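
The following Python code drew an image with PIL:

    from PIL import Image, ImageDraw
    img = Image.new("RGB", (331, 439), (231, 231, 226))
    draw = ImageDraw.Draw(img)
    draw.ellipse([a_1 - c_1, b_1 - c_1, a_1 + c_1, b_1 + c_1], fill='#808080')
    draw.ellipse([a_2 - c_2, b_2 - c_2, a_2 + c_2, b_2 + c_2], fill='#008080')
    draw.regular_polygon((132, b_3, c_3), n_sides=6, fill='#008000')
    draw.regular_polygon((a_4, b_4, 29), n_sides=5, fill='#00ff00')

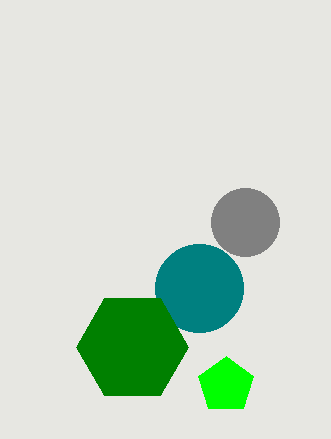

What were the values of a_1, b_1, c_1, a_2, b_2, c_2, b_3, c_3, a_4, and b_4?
a_1 = 245
b_1 = 222
c_1 = 34
a_2 = 199
b_2 = 288
c_2 = 44
b_3 = 347
c_3 = 56
a_4 = 226
b_4 = 385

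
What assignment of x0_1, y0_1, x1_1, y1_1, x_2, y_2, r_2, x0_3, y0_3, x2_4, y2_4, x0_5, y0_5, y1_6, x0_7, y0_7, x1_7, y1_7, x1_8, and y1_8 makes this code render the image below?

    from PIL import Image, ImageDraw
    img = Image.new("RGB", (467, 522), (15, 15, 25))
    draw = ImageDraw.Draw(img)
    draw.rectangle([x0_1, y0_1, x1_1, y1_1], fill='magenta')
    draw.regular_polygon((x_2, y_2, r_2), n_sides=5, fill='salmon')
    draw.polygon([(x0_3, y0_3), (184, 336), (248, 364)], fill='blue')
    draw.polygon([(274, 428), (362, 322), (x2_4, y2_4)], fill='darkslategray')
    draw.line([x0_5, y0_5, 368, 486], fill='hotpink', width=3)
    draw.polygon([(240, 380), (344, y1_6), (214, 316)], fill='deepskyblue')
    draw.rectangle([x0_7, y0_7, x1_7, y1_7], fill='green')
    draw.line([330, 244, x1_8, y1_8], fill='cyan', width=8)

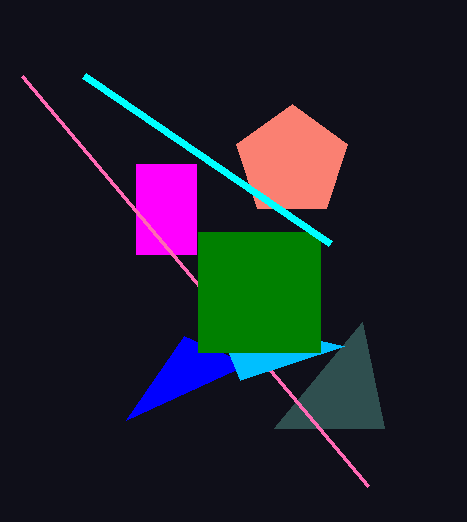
x0_1 = 136, y0_1 = 164, x1_1 = 196, y1_1 = 254, x_2 = 292, y_2 = 162, r_2 = 58, x0_3 = 126, y0_3 = 420, x2_4 = 384, y2_4 = 428, x0_5 = 22, y0_5 = 76, y1_6 = 346, x0_7 = 198, y0_7 = 232, x1_7 = 320, y1_7 = 352, x1_8 = 84, y1_8 = 76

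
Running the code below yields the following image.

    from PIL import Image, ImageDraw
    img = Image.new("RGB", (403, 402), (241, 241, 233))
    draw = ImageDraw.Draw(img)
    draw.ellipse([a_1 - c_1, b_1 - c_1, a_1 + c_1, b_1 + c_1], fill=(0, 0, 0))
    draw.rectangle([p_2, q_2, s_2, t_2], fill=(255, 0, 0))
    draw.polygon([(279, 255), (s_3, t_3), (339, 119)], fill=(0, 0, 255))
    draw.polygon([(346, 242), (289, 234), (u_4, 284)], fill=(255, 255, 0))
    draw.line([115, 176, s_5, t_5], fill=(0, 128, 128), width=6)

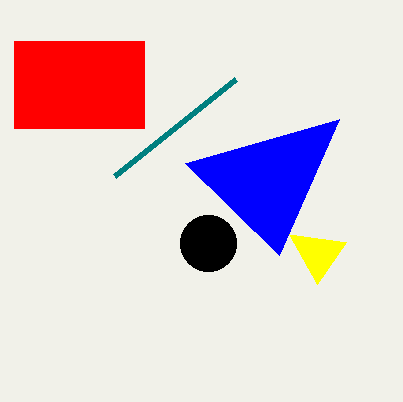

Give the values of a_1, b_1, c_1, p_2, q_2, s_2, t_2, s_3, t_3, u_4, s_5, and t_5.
a_1 = 208, b_1 = 243, c_1 = 28, p_2 = 14, q_2 = 41, s_2 = 144, t_2 = 128, s_3 = 185, t_3 = 163, u_4 = 317, s_5 = 236, t_5 = 79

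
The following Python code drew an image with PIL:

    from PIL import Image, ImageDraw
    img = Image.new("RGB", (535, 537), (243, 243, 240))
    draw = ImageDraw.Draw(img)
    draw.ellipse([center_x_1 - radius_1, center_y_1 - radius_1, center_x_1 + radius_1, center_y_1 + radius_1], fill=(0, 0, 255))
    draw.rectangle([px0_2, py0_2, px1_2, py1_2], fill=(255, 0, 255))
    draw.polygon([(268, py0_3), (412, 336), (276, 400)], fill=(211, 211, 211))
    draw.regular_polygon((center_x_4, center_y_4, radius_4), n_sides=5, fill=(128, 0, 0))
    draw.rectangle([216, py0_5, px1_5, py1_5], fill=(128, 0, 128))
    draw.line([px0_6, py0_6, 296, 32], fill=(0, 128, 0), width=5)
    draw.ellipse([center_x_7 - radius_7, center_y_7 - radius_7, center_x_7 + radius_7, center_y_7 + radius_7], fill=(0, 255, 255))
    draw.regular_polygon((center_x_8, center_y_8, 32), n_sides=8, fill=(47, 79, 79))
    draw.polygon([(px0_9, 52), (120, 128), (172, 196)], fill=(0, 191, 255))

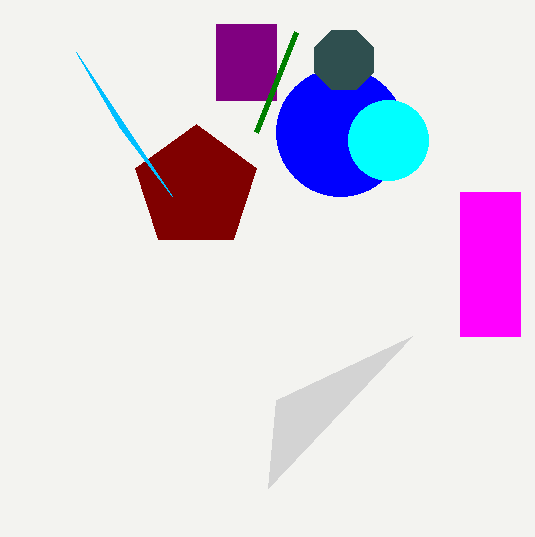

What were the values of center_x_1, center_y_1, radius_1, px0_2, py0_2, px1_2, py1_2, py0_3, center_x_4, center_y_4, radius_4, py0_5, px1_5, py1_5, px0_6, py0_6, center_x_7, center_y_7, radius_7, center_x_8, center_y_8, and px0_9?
center_x_1 = 340
center_y_1 = 132
radius_1 = 64
px0_2 = 460
py0_2 = 192
px1_2 = 520
py1_2 = 336
py0_3 = 488
center_x_4 = 196
center_y_4 = 188
radius_4 = 64
py0_5 = 24
px1_5 = 276
py1_5 = 100
px0_6 = 256
py0_6 = 132
center_x_7 = 388
center_y_7 = 140
radius_7 = 40
center_x_8 = 344
center_y_8 = 60
px0_9 = 76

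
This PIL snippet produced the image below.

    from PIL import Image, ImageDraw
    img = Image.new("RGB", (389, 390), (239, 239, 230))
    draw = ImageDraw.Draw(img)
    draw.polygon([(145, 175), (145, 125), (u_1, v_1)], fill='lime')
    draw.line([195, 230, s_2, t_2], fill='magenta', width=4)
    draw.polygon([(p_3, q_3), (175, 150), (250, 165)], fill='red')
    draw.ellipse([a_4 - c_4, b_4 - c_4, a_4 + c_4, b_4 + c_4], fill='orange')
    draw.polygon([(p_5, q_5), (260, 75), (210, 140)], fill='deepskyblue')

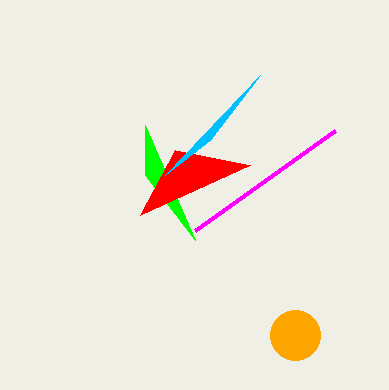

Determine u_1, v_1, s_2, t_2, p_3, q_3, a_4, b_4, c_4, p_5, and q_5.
u_1 = 195
v_1 = 240
s_2 = 335
t_2 = 130
p_3 = 140
q_3 = 215
a_4 = 295
b_4 = 335
c_4 = 25
p_5 = 165
q_5 = 175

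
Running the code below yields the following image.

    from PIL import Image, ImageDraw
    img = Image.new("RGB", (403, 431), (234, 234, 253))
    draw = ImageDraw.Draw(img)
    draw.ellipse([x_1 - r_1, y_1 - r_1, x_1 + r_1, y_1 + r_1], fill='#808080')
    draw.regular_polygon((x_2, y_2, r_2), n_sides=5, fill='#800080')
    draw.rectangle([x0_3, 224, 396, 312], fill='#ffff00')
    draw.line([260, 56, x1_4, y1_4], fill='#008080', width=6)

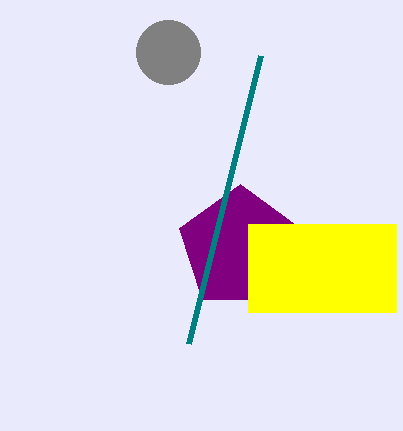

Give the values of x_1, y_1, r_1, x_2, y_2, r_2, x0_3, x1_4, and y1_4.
x_1 = 168, y_1 = 52, r_1 = 32, x_2 = 240, y_2 = 248, r_2 = 64, x0_3 = 248, x1_4 = 188, y1_4 = 344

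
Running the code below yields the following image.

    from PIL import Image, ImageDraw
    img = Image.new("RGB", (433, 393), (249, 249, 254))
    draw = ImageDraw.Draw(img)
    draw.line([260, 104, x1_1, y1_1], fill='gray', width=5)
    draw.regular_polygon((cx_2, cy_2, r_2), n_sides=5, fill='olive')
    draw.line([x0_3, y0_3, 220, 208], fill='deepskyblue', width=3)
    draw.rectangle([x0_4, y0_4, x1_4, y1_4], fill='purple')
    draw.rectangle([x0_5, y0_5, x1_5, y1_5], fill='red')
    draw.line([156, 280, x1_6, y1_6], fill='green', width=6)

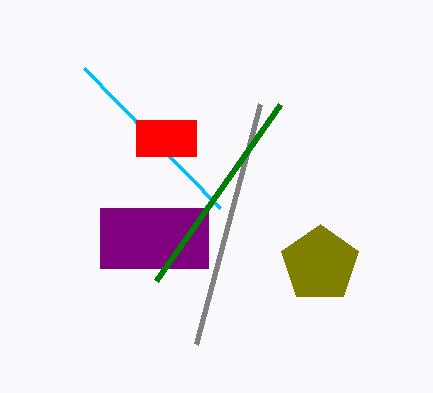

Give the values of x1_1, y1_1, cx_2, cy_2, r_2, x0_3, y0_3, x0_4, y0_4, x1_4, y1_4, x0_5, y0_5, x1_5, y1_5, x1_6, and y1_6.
x1_1 = 196, y1_1 = 344, cx_2 = 320, cy_2 = 264, r_2 = 40, x0_3 = 84, y0_3 = 68, x0_4 = 100, y0_4 = 208, x1_4 = 208, y1_4 = 268, x0_5 = 136, y0_5 = 120, x1_5 = 196, y1_5 = 156, x1_6 = 280, y1_6 = 104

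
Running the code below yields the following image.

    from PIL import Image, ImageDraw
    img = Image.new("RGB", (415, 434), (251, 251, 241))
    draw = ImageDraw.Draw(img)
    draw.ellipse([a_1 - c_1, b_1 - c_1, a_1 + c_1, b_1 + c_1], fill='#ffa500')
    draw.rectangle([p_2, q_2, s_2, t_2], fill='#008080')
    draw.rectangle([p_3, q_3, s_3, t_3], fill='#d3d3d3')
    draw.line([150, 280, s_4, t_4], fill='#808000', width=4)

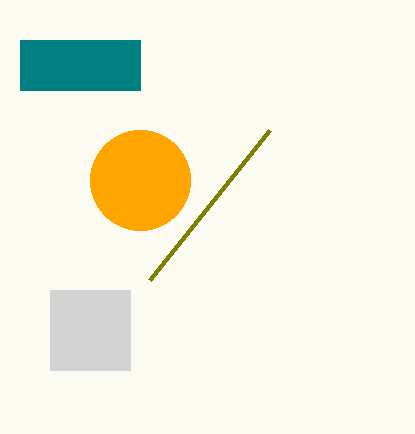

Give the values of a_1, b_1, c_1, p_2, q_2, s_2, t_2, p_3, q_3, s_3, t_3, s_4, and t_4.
a_1 = 140, b_1 = 180, c_1 = 50, p_2 = 20, q_2 = 40, s_2 = 140, t_2 = 90, p_3 = 50, q_3 = 290, s_3 = 130, t_3 = 370, s_4 = 270, t_4 = 130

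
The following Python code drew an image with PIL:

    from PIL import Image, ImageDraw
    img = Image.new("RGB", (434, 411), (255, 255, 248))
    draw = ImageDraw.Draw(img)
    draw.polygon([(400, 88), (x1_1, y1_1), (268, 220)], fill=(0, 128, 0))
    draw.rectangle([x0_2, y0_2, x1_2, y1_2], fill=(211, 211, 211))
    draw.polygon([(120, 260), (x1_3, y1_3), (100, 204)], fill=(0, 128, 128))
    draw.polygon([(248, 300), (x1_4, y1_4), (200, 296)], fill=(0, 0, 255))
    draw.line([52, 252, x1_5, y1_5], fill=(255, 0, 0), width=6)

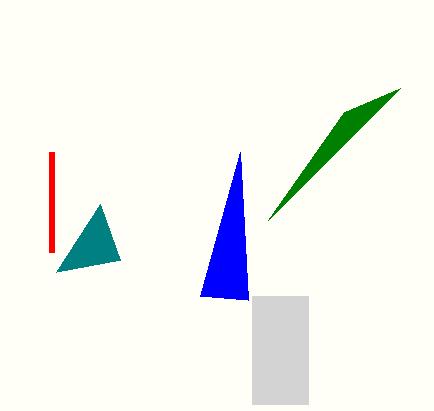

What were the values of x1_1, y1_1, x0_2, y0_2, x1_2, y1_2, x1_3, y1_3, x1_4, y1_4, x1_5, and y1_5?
x1_1 = 344; y1_1 = 112; x0_2 = 252; y0_2 = 296; x1_2 = 308; y1_2 = 404; x1_3 = 56; y1_3 = 272; x1_4 = 240; y1_4 = 152; x1_5 = 52; y1_5 = 152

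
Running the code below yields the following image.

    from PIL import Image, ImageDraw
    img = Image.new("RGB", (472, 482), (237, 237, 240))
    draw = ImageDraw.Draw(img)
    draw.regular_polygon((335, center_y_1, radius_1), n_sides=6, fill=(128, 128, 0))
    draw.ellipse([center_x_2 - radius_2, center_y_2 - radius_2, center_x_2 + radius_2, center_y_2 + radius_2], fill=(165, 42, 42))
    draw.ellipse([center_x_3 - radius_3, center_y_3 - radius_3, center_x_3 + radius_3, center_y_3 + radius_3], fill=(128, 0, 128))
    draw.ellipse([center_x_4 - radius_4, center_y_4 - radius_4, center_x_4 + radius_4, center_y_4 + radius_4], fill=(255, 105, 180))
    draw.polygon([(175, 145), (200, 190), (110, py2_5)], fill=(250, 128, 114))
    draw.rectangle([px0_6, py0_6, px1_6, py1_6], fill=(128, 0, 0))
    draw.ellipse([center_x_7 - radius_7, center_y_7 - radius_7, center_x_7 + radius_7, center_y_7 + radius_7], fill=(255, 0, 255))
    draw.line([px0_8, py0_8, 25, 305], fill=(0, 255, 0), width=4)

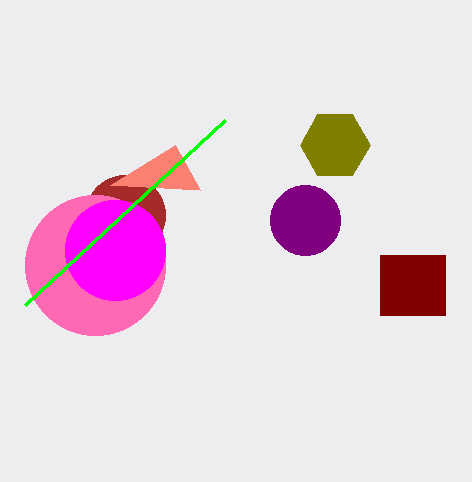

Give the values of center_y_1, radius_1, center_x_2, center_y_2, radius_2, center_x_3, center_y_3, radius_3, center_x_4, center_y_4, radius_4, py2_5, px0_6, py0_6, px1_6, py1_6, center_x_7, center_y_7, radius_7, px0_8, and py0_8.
center_y_1 = 145; radius_1 = 35; center_x_2 = 125; center_y_2 = 215; radius_2 = 40; center_x_3 = 305; center_y_3 = 220; radius_3 = 35; center_x_4 = 95; center_y_4 = 265; radius_4 = 70; py2_5 = 185; px0_6 = 380; py0_6 = 255; px1_6 = 445; py1_6 = 315; center_x_7 = 115; center_y_7 = 250; radius_7 = 50; px0_8 = 225; py0_8 = 120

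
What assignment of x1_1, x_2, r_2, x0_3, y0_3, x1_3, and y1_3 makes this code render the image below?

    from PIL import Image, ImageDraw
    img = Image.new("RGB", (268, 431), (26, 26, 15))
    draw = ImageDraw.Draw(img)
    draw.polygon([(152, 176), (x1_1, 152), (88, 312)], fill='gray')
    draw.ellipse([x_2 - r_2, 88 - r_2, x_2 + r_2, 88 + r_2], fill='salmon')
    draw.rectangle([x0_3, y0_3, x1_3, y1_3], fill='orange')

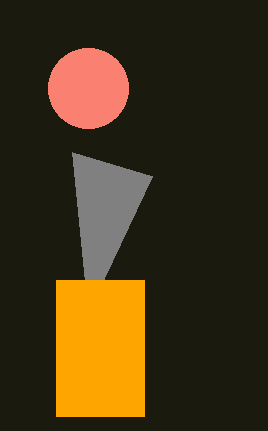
x1_1 = 72; x_2 = 88; r_2 = 40; x0_3 = 56; y0_3 = 280; x1_3 = 144; y1_3 = 416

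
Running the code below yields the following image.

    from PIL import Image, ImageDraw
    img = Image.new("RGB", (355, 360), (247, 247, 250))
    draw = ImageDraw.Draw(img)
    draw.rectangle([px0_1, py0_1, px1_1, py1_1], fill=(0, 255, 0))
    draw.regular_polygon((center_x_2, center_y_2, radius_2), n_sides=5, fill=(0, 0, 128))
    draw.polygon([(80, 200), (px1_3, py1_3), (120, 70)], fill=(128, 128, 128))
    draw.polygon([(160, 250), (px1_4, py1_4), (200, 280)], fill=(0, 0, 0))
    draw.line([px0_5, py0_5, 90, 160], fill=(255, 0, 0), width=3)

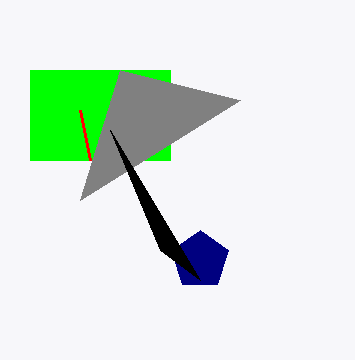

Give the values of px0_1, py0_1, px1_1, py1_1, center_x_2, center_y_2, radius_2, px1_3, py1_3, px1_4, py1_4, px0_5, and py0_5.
px0_1 = 30; py0_1 = 70; px1_1 = 170; py1_1 = 160; center_x_2 = 200; center_y_2 = 260; radius_2 = 30; px1_3 = 240; py1_3 = 100; px1_4 = 110; py1_4 = 130; px0_5 = 80; py0_5 = 110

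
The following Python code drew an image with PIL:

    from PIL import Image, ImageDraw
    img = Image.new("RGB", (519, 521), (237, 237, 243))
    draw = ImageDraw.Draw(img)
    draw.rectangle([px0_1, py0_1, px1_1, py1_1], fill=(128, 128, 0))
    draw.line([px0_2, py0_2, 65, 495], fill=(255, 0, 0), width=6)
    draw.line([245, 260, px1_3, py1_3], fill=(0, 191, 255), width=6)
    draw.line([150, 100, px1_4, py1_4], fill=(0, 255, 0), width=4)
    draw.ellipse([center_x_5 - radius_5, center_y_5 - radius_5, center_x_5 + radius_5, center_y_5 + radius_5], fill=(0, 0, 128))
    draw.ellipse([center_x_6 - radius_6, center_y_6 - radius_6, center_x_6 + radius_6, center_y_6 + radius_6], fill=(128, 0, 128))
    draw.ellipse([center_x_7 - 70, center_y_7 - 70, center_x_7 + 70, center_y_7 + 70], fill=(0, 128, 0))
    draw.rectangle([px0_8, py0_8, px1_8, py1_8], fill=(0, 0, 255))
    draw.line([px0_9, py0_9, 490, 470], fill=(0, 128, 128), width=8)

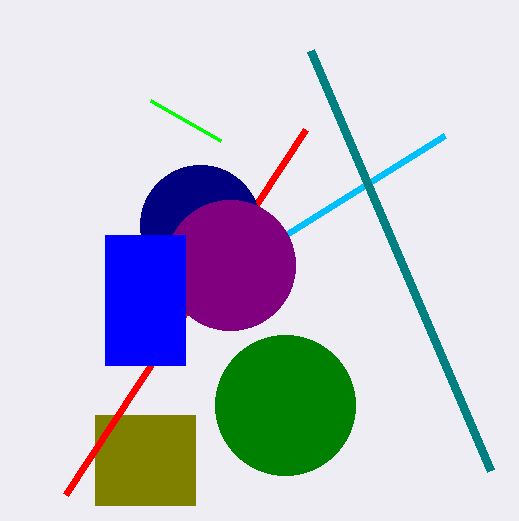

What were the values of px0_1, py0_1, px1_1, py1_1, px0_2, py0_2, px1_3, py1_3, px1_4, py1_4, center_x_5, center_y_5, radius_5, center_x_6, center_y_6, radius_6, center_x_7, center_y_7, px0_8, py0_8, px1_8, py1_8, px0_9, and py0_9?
px0_1 = 95
py0_1 = 415
px1_1 = 195
py1_1 = 505
px0_2 = 305
py0_2 = 130
px1_3 = 445
py1_3 = 135
px1_4 = 220
py1_4 = 140
center_x_5 = 200
center_y_5 = 225
radius_5 = 60
center_x_6 = 230
center_y_6 = 265
radius_6 = 65
center_x_7 = 285
center_y_7 = 405
px0_8 = 105
py0_8 = 235
px1_8 = 185
py1_8 = 365
px0_9 = 310
py0_9 = 50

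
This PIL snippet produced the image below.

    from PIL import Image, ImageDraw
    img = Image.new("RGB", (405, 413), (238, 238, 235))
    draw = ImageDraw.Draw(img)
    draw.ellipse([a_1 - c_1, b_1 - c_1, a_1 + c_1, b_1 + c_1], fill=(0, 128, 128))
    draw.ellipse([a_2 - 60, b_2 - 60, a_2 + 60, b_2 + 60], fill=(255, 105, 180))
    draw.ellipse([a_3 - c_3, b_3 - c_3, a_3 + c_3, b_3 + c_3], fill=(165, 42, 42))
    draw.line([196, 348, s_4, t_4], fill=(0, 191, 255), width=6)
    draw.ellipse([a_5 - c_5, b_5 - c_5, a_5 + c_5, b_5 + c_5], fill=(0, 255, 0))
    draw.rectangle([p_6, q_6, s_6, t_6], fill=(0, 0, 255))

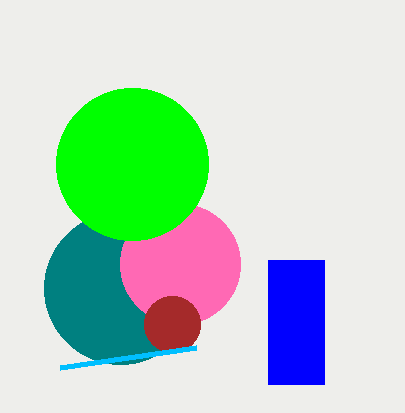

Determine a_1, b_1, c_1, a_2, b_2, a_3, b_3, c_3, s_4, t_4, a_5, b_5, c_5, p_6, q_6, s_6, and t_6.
a_1 = 120, b_1 = 288, c_1 = 76, a_2 = 180, b_2 = 264, a_3 = 172, b_3 = 324, c_3 = 28, s_4 = 60, t_4 = 368, a_5 = 132, b_5 = 164, c_5 = 76, p_6 = 268, q_6 = 260, s_6 = 324, t_6 = 384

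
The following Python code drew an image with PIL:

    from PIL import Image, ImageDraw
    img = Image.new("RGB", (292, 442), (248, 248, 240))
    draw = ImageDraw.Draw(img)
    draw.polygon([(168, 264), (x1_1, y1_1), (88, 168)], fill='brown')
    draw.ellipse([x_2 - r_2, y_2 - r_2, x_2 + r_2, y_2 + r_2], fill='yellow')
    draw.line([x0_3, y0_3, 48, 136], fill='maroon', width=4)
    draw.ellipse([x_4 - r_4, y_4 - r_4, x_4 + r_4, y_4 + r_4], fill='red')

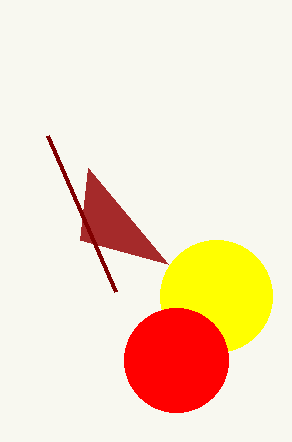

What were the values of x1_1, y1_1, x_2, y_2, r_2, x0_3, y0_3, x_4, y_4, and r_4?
x1_1 = 80, y1_1 = 240, x_2 = 216, y_2 = 296, r_2 = 56, x0_3 = 116, y0_3 = 292, x_4 = 176, y_4 = 360, r_4 = 52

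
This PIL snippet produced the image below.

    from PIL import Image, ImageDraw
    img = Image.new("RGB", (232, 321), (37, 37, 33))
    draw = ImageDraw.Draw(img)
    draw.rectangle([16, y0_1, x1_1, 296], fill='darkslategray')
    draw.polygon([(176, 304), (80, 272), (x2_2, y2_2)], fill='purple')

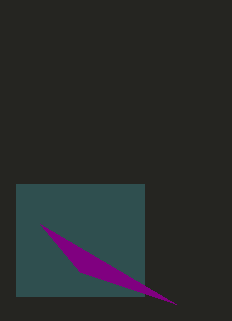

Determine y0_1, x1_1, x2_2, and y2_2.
y0_1 = 184; x1_1 = 144; x2_2 = 40; y2_2 = 224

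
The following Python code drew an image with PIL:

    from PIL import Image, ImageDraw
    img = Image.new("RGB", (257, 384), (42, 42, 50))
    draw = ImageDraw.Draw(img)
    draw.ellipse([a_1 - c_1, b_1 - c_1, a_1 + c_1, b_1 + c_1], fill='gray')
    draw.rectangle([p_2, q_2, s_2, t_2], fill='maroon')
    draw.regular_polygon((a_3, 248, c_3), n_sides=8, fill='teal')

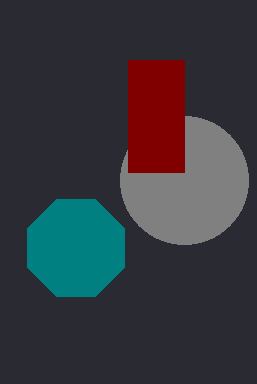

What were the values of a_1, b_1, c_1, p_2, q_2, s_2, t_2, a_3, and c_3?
a_1 = 184
b_1 = 180
c_1 = 64
p_2 = 128
q_2 = 60
s_2 = 184
t_2 = 172
a_3 = 76
c_3 = 52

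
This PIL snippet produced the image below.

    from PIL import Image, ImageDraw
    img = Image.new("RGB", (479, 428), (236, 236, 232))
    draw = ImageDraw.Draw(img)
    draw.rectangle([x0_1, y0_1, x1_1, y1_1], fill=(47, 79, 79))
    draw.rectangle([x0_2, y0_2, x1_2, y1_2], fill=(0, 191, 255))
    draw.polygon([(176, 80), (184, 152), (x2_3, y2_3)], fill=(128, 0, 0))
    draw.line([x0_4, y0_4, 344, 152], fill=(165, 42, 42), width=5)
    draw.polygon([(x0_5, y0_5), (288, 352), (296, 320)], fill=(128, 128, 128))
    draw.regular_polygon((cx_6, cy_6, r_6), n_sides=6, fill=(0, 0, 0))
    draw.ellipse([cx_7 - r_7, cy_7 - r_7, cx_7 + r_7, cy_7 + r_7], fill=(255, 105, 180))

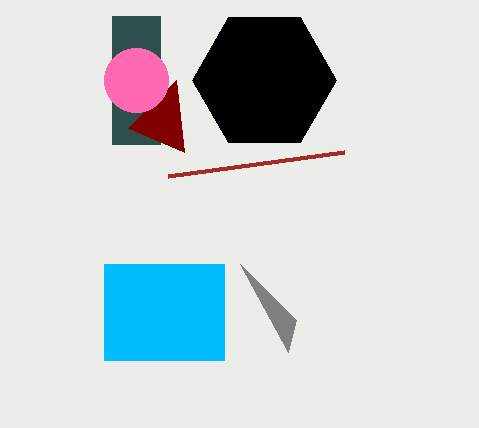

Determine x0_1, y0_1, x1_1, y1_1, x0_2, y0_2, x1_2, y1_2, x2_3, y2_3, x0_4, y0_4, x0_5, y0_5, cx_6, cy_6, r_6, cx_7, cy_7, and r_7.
x0_1 = 112
y0_1 = 16
x1_1 = 160
y1_1 = 144
x0_2 = 104
y0_2 = 264
x1_2 = 224
y1_2 = 360
x2_3 = 128
y2_3 = 128
x0_4 = 168
y0_4 = 176
x0_5 = 240
y0_5 = 264
cx_6 = 264
cy_6 = 80
r_6 = 72
cx_7 = 136
cy_7 = 80
r_7 = 32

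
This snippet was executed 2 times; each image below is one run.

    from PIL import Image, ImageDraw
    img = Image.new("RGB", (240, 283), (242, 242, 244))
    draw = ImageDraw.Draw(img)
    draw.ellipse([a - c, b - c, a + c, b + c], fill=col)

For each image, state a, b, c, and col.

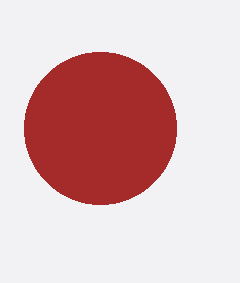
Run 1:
a = 100, b = 128, c = 76, col = 'brown'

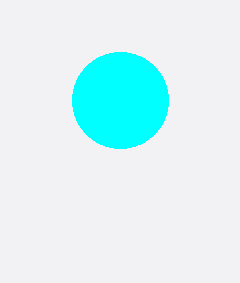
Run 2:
a = 120, b = 100, c = 48, col = 'cyan'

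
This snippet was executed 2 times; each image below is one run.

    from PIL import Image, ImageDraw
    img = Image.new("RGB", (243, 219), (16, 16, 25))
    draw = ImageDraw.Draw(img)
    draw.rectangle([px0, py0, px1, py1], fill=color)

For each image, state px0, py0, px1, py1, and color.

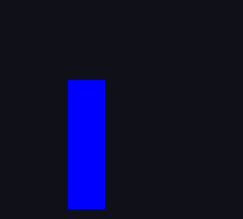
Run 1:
px0 = 68, py0 = 80, px1 = 104, py1 = 208, color = 'blue'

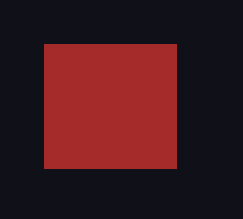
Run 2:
px0 = 44, py0 = 44, px1 = 176, py1 = 168, color = 'brown'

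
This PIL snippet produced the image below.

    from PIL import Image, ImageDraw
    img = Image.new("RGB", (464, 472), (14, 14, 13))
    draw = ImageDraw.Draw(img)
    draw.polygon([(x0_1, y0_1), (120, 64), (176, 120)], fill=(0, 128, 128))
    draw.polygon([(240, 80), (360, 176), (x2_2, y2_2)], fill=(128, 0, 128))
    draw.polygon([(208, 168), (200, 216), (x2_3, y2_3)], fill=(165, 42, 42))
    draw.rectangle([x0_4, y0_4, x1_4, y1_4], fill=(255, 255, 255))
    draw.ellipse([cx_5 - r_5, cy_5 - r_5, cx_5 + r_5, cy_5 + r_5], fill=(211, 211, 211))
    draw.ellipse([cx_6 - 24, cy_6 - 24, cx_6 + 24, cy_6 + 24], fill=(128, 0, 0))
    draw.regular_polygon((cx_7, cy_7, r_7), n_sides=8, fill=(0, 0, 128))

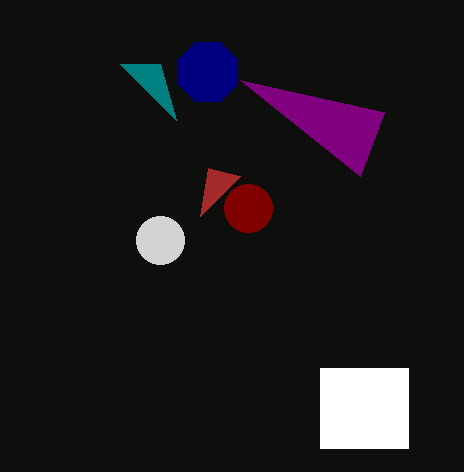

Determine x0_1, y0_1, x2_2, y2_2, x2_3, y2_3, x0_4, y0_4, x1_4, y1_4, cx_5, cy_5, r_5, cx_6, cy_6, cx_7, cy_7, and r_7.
x0_1 = 160
y0_1 = 64
x2_2 = 384
y2_2 = 112
x2_3 = 240
y2_3 = 176
x0_4 = 320
y0_4 = 368
x1_4 = 408
y1_4 = 448
cx_5 = 160
cy_5 = 240
r_5 = 24
cx_6 = 248
cy_6 = 208
cx_7 = 208
cy_7 = 72
r_7 = 32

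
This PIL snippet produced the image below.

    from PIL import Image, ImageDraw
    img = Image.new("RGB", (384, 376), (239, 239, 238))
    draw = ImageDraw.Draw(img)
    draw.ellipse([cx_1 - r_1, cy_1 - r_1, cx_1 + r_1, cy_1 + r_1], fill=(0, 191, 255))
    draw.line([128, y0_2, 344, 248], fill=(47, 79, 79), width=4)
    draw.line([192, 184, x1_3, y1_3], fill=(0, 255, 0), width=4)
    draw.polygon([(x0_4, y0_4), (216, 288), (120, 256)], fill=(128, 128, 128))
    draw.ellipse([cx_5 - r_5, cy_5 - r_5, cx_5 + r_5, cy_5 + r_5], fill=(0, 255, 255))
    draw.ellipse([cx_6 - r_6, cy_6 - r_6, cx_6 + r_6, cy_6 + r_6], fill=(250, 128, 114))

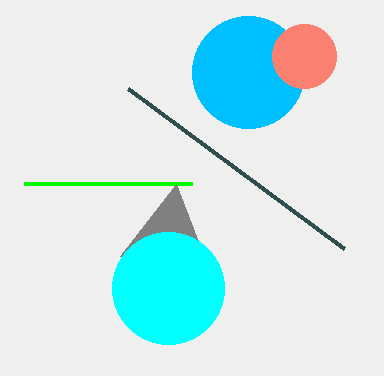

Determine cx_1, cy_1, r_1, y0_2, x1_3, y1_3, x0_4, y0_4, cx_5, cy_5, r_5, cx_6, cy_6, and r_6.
cx_1 = 248, cy_1 = 72, r_1 = 56, y0_2 = 88, x1_3 = 24, y1_3 = 184, x0_4 = 176, y0_4 = 184, cx_5 = 168, cy_5 = 288, r_5 = 56, cx_6 = 304, cy_6 = 56, r_6 = 32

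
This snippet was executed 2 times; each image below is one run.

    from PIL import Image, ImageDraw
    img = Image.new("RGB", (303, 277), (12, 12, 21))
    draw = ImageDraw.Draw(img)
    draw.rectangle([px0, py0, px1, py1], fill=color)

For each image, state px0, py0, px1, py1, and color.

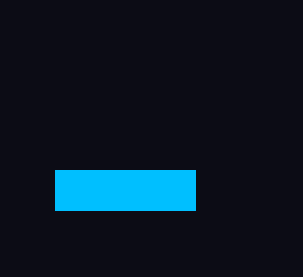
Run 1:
px0 = 55, py0 = 170, px1 = 195, py1 = 210, color = 'deepskyblue'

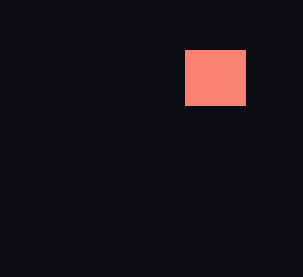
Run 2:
px0 = 185; py0 = 50; px1 = 245; py1 = 105; color = 'salmon'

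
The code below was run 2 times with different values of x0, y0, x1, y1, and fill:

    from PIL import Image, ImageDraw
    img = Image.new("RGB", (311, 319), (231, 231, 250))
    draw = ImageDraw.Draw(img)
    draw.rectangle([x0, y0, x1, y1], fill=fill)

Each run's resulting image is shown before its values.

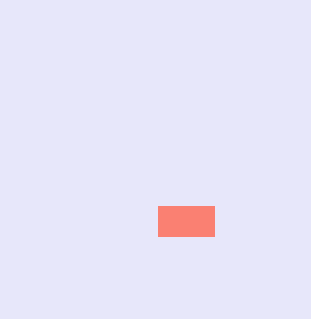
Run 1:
x0 = 158
y0 = 206
x1 = 214
y1 = 236
fill = 'salmon'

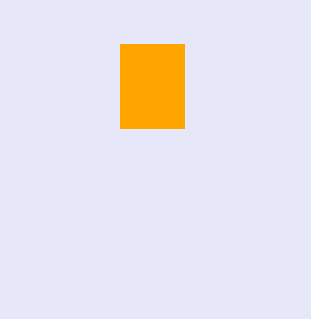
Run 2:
x0 = 120; y0 = 44; x1 = 184; y1 = 128; fill = 'orange'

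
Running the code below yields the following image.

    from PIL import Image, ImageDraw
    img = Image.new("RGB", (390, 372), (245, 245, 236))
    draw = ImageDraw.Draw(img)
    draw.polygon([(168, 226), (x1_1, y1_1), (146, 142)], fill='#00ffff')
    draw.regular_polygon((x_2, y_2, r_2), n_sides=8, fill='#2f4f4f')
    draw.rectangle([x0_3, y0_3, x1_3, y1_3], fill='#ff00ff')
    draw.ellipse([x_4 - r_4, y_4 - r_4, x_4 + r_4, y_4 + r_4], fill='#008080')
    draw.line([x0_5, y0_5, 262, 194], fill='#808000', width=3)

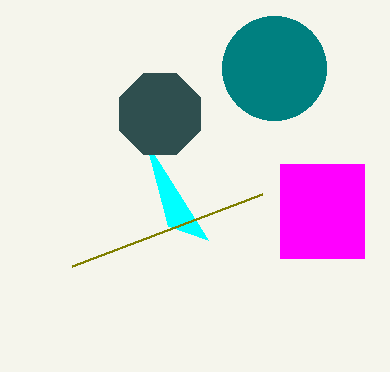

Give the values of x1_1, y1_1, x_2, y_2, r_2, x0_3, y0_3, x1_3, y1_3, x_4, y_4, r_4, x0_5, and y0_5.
x1_1 = 208, y1_1 = 240, x_2 = 160, y_2 = 114, r_2 = 44, x0_3 = 280, y0_3 = 164, x1_3 = 364, y1_3 = 258, x_4 = 274, y_4 = 68, r_4 = 52, x0_5 = 72, y0_5 = 266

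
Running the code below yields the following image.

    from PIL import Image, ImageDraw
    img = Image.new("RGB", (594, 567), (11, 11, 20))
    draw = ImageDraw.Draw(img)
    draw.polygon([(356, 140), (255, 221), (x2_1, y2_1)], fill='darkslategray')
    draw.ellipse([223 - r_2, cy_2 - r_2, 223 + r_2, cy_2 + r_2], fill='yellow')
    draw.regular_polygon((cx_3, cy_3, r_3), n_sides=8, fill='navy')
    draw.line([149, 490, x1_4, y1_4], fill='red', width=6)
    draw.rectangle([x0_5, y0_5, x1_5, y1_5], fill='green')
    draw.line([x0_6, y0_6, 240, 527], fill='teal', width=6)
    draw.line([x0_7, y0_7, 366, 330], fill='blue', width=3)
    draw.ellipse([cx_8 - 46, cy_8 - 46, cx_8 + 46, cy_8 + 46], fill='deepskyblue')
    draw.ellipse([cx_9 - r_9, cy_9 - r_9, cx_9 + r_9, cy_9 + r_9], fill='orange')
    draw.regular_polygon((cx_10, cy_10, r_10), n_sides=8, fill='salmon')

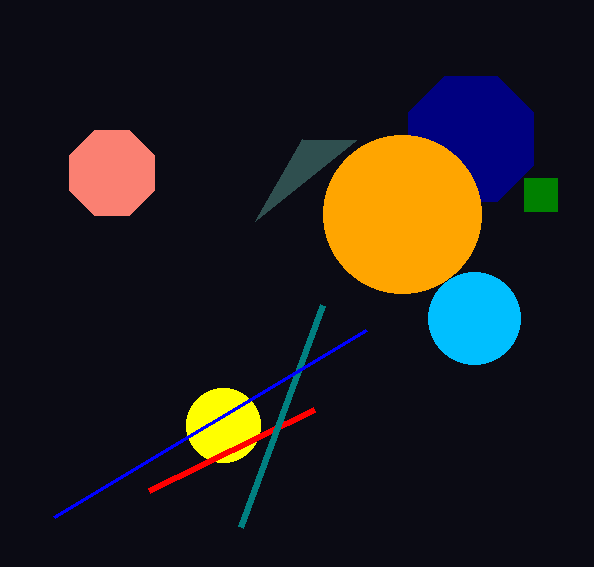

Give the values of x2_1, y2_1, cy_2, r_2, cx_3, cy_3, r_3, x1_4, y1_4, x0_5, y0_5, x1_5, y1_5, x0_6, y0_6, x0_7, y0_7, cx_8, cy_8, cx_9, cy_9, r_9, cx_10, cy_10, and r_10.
x2_1 = 302
y2_1 = 139
cy_2 = 425
r_2 = 37
cx_3 = 471
cy_3 = 139
r_3 = 68
x1_4 = 314
y1_4 = 409
x0_5 = 524
y0_5 = 178
x1_5 = 557
y1_5 = 211
x0_6 = 322
y0_6 = 305
x0_7 = 54
y0_7 = 517
cx_8 = 474
cy_8 = 318
cx_9 = 402
cy_9 = 214
r_9 = 79
cx_10 = 112
cy_10 = 173
r_10 = 46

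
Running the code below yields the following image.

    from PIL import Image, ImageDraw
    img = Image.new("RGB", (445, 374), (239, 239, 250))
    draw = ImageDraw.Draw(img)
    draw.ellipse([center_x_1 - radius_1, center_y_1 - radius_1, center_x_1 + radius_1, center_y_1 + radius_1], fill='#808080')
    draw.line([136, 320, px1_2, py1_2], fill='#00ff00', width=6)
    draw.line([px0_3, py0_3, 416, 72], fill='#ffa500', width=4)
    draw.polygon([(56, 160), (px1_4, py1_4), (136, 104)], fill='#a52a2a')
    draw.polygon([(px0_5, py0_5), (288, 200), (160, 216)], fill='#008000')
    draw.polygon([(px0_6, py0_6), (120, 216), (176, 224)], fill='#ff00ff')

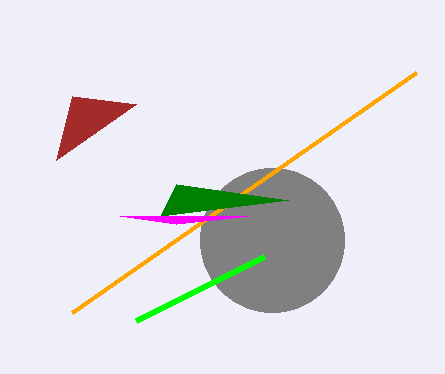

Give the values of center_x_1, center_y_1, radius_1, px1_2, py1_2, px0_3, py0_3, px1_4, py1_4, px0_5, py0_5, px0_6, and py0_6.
center_x_1 = 272; center_y_1 = 240; radius_1 = 72; px1_2 = 264; py1_2 = 256; px0_3 = 72; py0_3 = 312; px1_4 = 72; py1_4 = 96; px0_5 = 176; py0_5 = 184; px0_6 = 248; py0_6 = 216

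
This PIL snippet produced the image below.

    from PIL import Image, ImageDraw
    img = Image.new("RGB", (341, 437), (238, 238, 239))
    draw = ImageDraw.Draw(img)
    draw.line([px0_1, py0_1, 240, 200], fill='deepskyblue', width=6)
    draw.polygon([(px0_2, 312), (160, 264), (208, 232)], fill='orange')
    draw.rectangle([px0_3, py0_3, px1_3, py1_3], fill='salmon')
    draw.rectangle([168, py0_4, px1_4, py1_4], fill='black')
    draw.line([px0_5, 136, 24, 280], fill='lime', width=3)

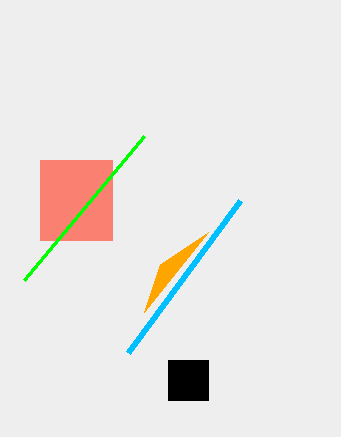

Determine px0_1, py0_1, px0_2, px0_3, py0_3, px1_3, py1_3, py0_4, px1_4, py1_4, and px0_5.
px0_1 = 128
py0_1 = 352
px0_2 = 144
px0_3 = 40
py0_3 = 160
px1_3 = 112
py1_3 = 240
py0_4 = 360
px1_4 = 208
py1_4 = 400
px0_5 = 144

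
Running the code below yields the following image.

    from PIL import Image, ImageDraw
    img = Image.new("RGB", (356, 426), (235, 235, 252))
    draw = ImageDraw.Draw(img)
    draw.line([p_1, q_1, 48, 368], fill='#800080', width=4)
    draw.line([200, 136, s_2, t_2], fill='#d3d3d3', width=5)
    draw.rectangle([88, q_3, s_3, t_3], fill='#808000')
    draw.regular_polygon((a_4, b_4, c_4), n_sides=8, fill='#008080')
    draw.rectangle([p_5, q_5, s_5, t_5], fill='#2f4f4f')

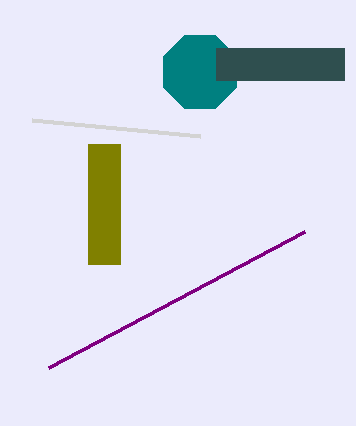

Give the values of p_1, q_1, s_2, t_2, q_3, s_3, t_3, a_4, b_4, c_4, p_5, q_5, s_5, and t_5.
p_1 = 304, q_1 = 232, s_2 = 32, t_2 = 120, q_3 = 144, s_3 = 120, t_3 = 264, a_4 = 200, b_4 = 72, c_4 = 40, p_5 = 216, q_5 = 48, s_5 = 344, t_5 = 80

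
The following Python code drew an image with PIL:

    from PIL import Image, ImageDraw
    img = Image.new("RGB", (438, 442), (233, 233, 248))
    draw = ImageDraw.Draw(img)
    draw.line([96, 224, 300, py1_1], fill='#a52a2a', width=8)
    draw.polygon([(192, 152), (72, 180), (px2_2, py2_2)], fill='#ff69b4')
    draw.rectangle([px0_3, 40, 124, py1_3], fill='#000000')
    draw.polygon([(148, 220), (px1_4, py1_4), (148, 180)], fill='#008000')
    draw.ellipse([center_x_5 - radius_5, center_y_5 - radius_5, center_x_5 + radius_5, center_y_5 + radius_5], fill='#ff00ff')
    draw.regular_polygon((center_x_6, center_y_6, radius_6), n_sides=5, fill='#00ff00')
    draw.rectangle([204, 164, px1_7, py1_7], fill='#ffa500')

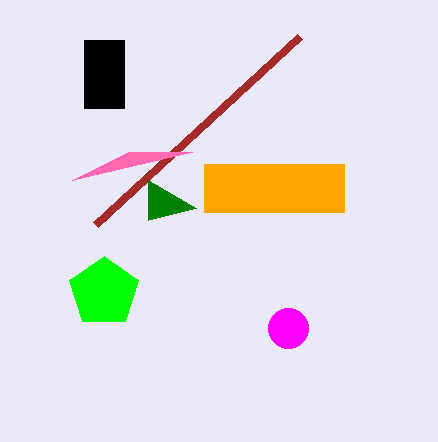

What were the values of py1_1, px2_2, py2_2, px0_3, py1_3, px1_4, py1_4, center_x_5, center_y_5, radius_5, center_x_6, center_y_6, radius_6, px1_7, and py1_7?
py1_1 = 36; px2_2 = 128; py2_2 = 152; px0_3 = 84; py1_3 = 108; px1_4 = 196; py1_4 = 208; center_x_5 = 288; center_y_5 = 328; radius_5 = 20; center_x_6 = 104; center_y_6 = 292; radius_6 = 36; px1_7 = 344; py1_7 = 212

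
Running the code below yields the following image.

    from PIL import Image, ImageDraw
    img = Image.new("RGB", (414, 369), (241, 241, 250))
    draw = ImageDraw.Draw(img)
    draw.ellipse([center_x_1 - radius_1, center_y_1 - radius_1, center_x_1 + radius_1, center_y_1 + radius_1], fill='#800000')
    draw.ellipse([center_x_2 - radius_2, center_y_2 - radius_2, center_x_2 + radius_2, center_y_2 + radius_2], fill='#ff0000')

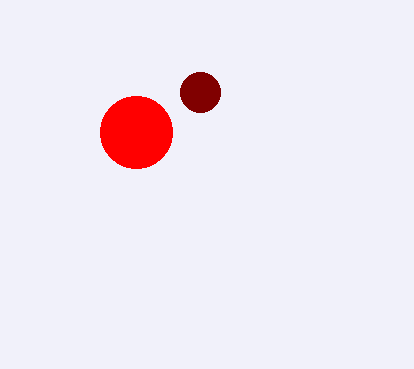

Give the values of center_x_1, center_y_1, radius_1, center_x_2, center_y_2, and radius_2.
center_x_1 = 200; center_y_1 = 92; radius_1 = 20; center_x_2 = 136; center_y_2 = 132; radius_2 = 36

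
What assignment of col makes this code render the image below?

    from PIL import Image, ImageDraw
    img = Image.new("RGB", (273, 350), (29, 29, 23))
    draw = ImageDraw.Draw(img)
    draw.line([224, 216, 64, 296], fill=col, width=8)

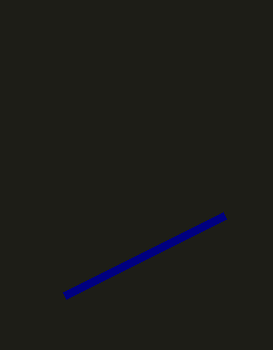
col = 'navy'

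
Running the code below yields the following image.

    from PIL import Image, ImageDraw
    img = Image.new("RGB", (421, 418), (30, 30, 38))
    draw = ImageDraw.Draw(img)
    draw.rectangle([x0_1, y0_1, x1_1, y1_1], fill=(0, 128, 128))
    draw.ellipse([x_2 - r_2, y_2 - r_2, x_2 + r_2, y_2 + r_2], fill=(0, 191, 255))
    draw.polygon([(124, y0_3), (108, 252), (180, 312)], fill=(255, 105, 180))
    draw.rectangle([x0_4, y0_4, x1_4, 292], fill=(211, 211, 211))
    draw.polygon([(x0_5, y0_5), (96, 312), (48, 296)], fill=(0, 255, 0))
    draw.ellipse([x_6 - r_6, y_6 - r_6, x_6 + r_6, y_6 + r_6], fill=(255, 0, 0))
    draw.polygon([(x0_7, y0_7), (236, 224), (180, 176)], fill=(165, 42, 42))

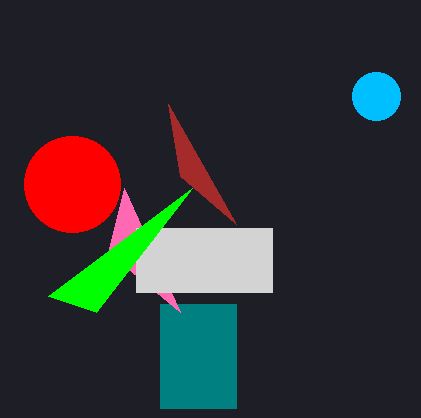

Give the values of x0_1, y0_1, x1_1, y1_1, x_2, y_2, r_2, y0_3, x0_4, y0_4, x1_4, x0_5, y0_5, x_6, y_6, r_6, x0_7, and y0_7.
x0_1 = 160, y0_1 = 304, x1_1 = 236, y1_1 = 408, x_2 = 376, y_2 = 96, r_2 = 24, y0_3 = 188, x0_4 = 136, y0_4 = 228, x1_4 = 272, x0_5 = 192, y0_5 = 188, x_6 = 72, y_6 = 184, r_6 = 48, x0_7 = 168, y0_7 = 104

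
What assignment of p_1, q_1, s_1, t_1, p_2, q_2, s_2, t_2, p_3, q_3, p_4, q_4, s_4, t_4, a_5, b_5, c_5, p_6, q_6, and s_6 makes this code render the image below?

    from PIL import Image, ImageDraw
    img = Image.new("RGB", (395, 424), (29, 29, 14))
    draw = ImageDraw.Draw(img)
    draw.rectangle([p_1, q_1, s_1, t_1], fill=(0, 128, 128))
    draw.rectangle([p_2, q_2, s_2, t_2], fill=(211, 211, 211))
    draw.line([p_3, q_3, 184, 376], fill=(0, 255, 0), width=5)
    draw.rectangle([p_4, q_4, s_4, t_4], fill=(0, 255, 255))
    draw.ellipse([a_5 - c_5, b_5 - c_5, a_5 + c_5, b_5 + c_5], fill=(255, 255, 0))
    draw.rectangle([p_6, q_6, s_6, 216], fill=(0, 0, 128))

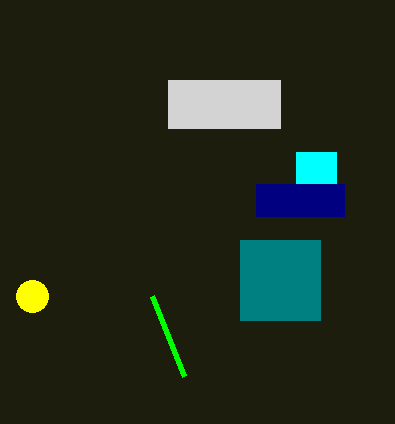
p_1 = 240
q_1 = 240
s_1 = 320
t_1 = 320
p_2 = 168
q_2 = 80
s_2 = 280
t_2 = 128
p_3 = 152
q_3 = 296
p_4 = 296
q_4 = 152
s_4 = 336
t_4 = 184
a_5 = 32
b_5 = 296
c_5 = 16
p_6 = 256
q_6 = 184
s_6 = 344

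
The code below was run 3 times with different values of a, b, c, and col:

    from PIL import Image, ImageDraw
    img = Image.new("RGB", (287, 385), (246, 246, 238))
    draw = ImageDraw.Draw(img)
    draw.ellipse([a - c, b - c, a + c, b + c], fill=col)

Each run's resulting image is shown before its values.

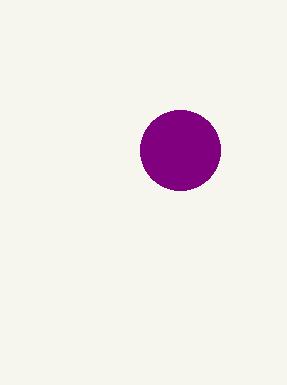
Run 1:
a = 180, b = 150, c = 40, col = 'purple'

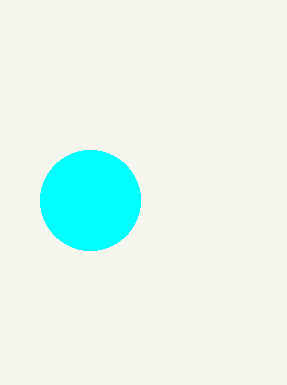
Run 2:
a = 90, b = 200, c = 50, col = 'cyan'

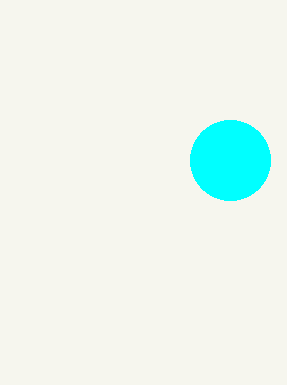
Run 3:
a = 230, b = 160, c = 40, col = 'cyan'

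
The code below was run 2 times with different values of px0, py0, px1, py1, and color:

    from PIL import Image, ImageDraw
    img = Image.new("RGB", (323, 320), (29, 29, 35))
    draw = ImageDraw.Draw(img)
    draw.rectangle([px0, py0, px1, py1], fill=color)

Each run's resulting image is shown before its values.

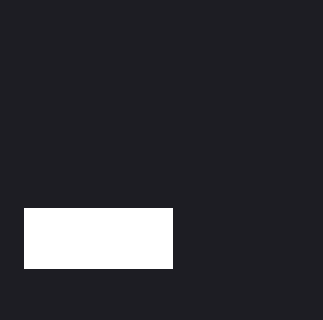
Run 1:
px0 = 24
py0 = 208
px1 = 172
py1 = 268
color = 'white'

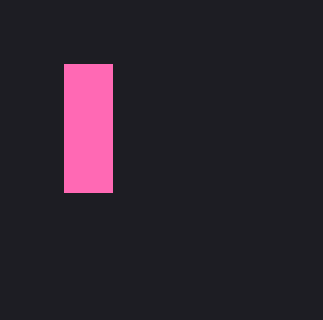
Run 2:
px0 = 64
py0 = 64
px1 = 112
py1 = 192
color = 'hotpink'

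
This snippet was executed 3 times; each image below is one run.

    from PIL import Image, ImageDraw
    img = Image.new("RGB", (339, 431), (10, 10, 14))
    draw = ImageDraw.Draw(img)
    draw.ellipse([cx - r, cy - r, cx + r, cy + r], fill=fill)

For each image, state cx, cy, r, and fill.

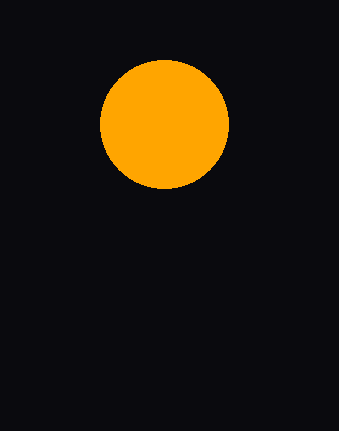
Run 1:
cx = 164, cy = 124, r = 64, fill = 'orange'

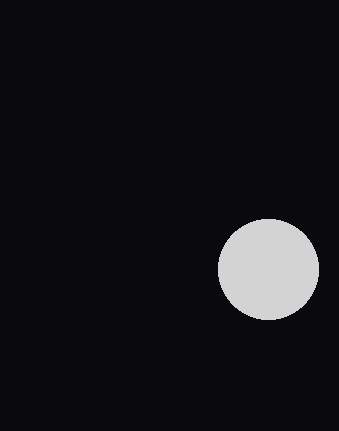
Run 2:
cx = 268, cy = 269, r = 50, fill = 'lightgray'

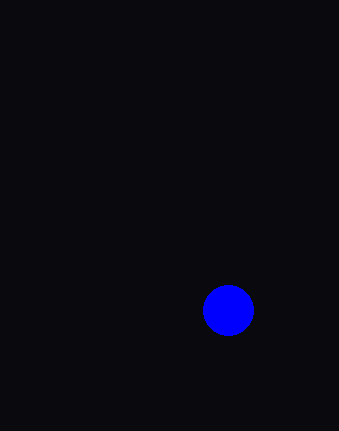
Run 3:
cx = 228, cy = 310, r = 25, fill = 'blue'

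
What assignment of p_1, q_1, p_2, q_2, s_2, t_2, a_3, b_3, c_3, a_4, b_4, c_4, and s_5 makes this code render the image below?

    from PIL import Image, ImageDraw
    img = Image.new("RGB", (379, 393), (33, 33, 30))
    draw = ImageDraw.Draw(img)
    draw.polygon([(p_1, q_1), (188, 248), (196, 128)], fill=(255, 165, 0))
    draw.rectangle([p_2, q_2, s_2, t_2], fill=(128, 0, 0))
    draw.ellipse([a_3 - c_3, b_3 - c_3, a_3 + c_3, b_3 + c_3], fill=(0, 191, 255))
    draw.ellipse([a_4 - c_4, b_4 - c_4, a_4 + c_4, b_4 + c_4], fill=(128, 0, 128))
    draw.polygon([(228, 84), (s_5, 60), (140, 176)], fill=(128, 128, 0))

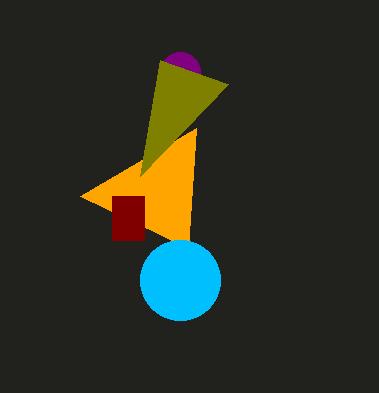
p_1 = 80, q_1 = 196, p_2 = 112, q_2 = 196, s_2 = 144, t_2 = 240, a_3 = 180, b_3 = 280, c_3 = 40, a_4 = 180, b_4 = 72, c_4 = 20, s_5 = 160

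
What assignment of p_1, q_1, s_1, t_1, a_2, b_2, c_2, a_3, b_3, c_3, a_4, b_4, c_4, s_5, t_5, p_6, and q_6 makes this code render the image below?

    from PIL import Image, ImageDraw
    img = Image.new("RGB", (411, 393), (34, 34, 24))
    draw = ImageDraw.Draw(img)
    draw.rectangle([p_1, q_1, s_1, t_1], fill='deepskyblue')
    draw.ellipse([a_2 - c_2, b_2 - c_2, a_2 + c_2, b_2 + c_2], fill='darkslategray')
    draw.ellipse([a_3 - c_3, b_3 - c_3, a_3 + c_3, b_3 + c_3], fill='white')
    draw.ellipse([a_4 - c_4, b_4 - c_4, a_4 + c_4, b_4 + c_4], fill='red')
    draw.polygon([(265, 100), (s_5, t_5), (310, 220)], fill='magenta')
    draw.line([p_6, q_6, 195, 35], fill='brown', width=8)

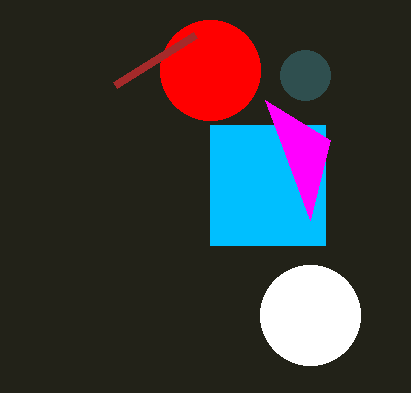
p_1 = 210; q_1 = 125; s_1 = 325; t_1 = 245; a_2 = 305; b_2 = 75; c_2 = 25; a_3 = 310; b_3 = 315; c_3 = 50; a_4 = 210; b_4 = 70; c_4 = 50; s_5 = 330; t_5 = 140; p_6 = 115; q_6 = 85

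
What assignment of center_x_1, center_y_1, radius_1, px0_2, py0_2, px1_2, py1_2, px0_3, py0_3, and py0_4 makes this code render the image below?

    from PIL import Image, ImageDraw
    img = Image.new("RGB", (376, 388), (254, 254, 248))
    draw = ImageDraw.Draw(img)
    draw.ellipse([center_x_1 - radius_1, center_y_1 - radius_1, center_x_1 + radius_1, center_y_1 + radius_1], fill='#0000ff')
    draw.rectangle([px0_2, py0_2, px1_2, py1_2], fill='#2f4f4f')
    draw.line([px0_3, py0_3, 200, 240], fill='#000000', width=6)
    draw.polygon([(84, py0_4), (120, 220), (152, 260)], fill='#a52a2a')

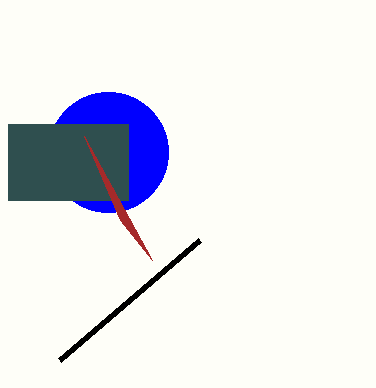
center_x_1 = 108, center_y_1 = 152, radius_1 = 60, px0_2 = 8, py0_2 = 124, px1_2 = 128, py1_2 = 200, px0_3 = 60, py0_3 = 360, py0_4 = 136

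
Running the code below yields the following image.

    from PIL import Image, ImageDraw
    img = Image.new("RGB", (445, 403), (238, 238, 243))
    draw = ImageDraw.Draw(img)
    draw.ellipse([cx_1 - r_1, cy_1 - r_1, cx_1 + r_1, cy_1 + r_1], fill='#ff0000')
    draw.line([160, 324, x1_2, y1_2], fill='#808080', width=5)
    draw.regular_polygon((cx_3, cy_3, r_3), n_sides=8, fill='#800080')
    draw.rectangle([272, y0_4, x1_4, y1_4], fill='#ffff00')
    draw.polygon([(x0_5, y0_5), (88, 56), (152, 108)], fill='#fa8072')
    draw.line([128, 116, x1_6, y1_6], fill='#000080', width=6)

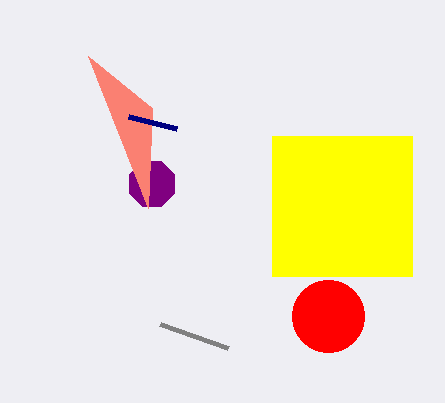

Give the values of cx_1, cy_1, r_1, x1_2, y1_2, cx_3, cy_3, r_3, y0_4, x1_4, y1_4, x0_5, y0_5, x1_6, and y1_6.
cx_1 = 328
cy_1 = 316
r_1 = 36
x1_2 = 228
y1_2 = 348
cx_3 = 152
cy_3 = 184
r_3 = 24
y0_4 = 136
x1_4 = 412
y1_4 = 276
x0_5 = 148
y0_5 = 208
x1_6 = 176
y1_6 = 128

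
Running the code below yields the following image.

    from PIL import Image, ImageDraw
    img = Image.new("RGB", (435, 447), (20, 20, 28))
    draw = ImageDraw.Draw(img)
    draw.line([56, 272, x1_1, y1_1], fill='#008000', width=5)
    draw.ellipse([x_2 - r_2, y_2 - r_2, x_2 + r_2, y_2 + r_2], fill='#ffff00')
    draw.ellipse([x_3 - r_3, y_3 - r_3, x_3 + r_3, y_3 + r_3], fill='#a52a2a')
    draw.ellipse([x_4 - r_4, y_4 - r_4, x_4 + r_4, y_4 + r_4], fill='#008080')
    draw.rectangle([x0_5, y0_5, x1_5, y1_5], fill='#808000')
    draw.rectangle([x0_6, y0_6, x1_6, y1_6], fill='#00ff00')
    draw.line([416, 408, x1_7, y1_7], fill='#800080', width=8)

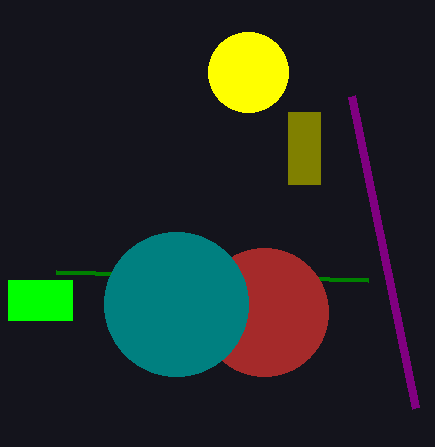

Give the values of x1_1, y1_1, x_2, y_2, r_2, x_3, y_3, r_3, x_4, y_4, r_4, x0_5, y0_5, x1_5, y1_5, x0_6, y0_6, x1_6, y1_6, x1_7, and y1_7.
x1_1 = 368, y1_1 = 280, x_2 = 248, y_2 = 72, r_2 = 40, x_3 = 264, y_3 = 312, r_3 = 64, x_4 = 176, y_4 = 304, r_4 = 72, x0_5 = 288, y0_5 = 112, x1_5 = 320, y1_5 = 184, x0_6 = 8, y0_6 = 280, x1_6 = 72, y1_6 = 320, x1_7 = 352, y1_7 = 96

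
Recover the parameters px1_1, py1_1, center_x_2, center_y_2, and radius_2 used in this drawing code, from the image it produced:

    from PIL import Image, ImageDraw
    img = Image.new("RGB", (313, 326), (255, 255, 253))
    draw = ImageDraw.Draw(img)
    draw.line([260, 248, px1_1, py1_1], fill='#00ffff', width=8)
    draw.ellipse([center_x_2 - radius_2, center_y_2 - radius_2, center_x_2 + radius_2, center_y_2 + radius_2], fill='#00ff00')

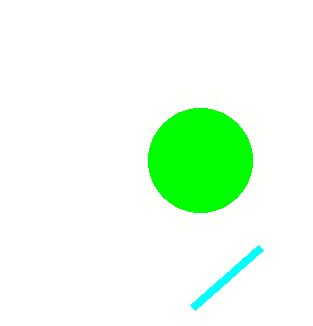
px1_1 = 192, py1_1 = 308, center_x_2 = 200, center_y_2 = 160, radius_2 = 52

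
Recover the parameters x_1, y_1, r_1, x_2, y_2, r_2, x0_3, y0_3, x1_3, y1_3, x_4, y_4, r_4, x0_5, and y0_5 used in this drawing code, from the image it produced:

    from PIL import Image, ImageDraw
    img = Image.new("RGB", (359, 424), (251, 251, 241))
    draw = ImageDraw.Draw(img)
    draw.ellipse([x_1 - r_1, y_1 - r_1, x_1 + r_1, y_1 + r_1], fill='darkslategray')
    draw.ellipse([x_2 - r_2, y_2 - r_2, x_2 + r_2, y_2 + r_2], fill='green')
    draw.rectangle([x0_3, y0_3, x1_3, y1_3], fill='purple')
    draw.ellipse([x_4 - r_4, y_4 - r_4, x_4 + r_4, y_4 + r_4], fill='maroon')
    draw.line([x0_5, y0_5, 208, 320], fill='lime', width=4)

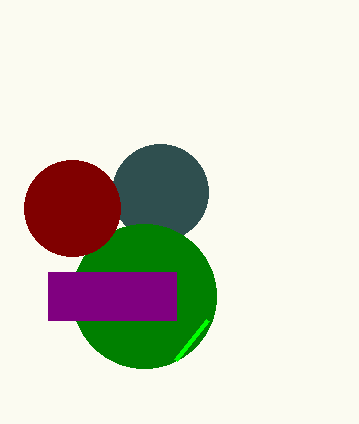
x_1 = 160; y_1 = 192; r_1 = 48; x_2 = 144; y_2 = 296; r_2 = 72; x0_3 = 48; y0_3 = 272; x1_3 = 176; y1_3 = 320; x_4 = 72; y_4 = 208; r_4 = 48; x0_5 = 176; y0_5 = 360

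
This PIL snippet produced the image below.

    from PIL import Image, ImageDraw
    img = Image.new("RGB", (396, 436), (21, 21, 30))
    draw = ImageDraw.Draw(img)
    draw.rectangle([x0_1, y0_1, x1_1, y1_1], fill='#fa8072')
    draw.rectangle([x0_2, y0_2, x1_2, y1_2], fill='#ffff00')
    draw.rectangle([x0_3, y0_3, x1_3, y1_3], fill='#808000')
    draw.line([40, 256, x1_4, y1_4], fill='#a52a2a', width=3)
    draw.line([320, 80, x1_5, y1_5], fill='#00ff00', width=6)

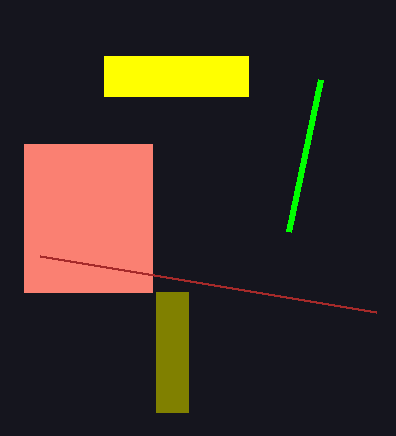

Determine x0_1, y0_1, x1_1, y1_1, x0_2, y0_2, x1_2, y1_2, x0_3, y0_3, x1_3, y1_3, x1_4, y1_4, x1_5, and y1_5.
x0_1 = 24; y0_1 = 144; x1_1 = 152; y1_1 = 292; x0_2 = 104; y0_2 = 56; x1_2 = 248; y1_2 = 96; x0_3 = 156; y0_3 = 292; x1_3 = 188; y1_3 = 412; x1_4 = 376; y1_4 = 312; x1_5 = 288; y1_5 = 232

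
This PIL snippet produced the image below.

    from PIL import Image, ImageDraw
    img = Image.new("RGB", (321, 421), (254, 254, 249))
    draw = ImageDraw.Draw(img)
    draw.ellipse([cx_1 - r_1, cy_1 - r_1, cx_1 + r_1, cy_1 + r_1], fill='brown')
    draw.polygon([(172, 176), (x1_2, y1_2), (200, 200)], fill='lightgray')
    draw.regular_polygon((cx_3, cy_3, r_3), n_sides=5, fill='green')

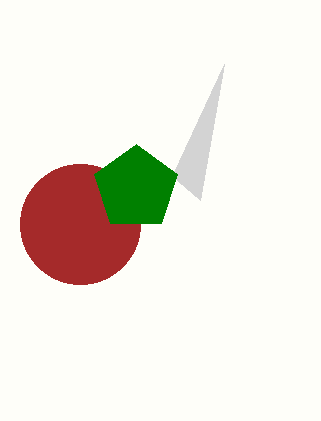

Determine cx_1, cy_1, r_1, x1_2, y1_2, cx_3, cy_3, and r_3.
cx_1 = 80, cy_1 = 224, r_1 = 60, x1_2 = 224, y1_2 = 64, cx_3 = 136, cy_3 = 188, r_3 = 44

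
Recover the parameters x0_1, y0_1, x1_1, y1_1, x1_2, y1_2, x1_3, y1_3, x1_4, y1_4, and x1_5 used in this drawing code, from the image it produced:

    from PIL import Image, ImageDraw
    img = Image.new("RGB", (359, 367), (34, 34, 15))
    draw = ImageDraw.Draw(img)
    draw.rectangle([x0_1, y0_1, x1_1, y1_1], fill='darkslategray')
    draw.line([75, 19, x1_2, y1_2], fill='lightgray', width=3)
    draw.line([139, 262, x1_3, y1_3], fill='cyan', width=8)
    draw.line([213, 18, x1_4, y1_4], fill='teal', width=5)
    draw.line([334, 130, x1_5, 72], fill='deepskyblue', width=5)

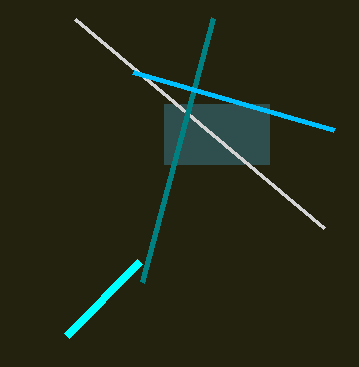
x0_1 = 164
y0_1 = 104
x1_1 = 269
y1_1 = 164
x1_2 = 324
y1_2 = 228
x1_3 = 66
y1_3 = 336
x1_4 = 142
y1_4 = 282
x1_5 = 133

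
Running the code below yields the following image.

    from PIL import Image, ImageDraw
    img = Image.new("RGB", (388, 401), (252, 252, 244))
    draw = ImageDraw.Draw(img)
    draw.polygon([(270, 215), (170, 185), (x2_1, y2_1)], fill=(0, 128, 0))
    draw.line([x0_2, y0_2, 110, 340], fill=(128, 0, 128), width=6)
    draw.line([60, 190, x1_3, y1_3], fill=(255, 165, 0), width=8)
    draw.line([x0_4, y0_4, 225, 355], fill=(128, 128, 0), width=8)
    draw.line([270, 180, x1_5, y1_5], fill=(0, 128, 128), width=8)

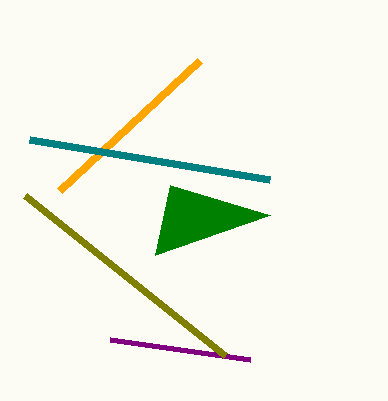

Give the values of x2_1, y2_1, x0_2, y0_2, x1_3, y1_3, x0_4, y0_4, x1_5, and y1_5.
x2_1 = 155
y2_1 = 255
x0_2 = 250
y0_2 = 360
x1_3 = 200
y1_3 = 60
x0_4 = 25
y0_4 = 195
x1_5 = 30
y1_5 = 140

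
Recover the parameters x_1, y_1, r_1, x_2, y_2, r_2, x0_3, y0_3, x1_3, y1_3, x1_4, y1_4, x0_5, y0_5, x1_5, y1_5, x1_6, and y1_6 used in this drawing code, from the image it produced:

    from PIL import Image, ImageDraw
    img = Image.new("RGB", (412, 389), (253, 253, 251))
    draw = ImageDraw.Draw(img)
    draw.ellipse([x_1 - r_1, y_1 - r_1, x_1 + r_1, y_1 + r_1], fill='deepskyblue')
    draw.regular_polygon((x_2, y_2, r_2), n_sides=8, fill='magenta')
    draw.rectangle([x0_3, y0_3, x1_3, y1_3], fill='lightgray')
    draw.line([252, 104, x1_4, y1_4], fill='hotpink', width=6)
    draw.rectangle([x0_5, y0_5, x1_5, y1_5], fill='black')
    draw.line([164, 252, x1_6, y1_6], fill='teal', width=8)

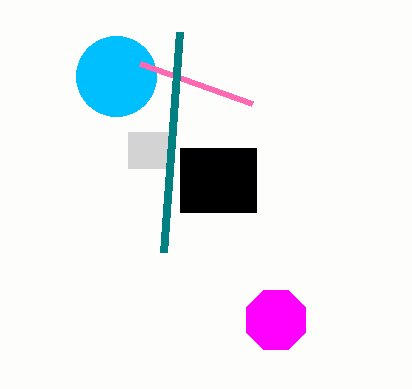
x_1 = 116
y_1 = 76
r_1 = 40
x_2 = 276
y_2 = 320
r_2 = 32
x0_3 = 128
y0_3 = 132
x1_3 = 172
y1_3 = 168
x1_4 = 140
y1_4 = 64
x0_5 = 180
y0_5 = 148
x1_5 = 256
y1_5 = 212
x1_6 = 180
y1_6 = 32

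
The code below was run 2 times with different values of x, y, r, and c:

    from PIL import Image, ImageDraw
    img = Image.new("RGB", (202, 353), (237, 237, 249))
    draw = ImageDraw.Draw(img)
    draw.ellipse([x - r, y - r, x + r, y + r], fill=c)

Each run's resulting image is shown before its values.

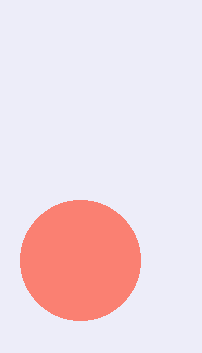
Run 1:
x = 80
y = 260
r = 60
c = 'salmon'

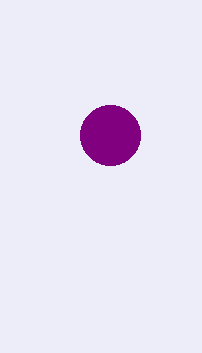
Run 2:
x = 110
y = 135
r = 30
c = 'purple'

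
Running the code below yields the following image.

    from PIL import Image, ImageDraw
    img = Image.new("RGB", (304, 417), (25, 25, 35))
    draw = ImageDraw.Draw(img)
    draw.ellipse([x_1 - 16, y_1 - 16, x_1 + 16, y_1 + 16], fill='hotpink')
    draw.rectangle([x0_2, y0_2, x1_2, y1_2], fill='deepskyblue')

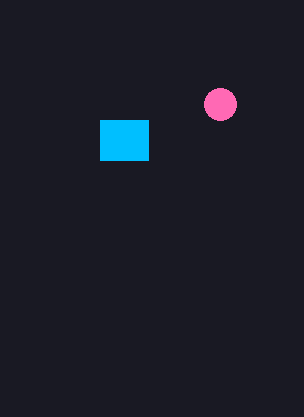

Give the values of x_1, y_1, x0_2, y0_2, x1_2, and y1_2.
x_1 = 220
y_1 = 104
x0_2 = 100
y0_2 = 120
x1_2 = 148
y1_2 = 160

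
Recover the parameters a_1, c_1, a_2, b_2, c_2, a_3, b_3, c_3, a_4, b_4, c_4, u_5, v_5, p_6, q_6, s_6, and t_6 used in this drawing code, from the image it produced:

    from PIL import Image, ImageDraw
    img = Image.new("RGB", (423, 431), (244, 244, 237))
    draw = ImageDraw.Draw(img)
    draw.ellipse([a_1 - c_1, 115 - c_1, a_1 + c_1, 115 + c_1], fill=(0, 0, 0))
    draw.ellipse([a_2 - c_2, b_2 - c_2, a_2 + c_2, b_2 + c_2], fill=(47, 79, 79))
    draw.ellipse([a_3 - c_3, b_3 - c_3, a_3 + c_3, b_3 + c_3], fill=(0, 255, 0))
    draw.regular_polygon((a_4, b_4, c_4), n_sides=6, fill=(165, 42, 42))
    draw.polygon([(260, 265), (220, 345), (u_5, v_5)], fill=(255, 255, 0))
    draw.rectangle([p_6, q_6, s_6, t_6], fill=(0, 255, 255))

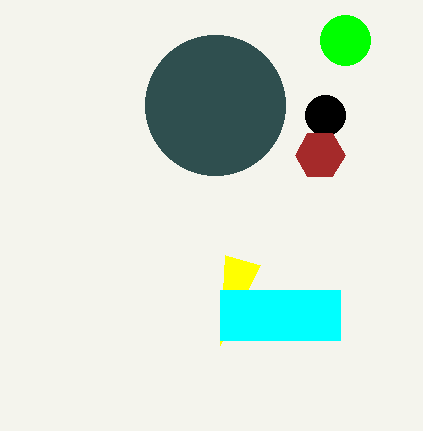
a_1 = 325, c_1 = 20, a_2 = 215, b_2 = 105, c_2 = 70, a_3 = 345, b_3 = 40, c_3 = 25, a_4 = 320, b_4 = 155, c_4 = 25, u_5 = 225, v_5 = 255, p_6 = 220, q_6 = 290, s_6 = 340, t_6 = 340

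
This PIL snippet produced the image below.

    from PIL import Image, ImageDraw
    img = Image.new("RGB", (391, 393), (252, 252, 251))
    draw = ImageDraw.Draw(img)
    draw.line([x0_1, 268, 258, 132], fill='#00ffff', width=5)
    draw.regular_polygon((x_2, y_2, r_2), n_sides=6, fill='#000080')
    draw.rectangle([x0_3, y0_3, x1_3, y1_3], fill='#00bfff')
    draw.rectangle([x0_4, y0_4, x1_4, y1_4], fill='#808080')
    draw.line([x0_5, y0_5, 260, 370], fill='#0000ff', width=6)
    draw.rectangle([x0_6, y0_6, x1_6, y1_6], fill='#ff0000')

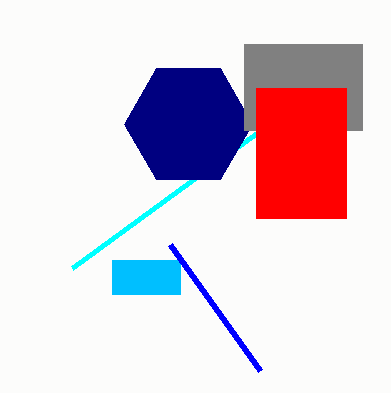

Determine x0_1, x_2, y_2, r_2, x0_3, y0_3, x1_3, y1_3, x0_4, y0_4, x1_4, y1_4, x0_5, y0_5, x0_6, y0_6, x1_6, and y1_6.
x0_1 = 72, x_2 = 188, y_2 = 124, r_2 = 64, x0_3 = 112, y0_3 = 260, x1_3 = 180, y1_3 = 294, x0_4 = 244, y0_4 = 44, x1_4 = 362, y1_4 = 130, x0_5 = 170, y0_5 = 244, x0_6 = 256, y0_6 = 88, x1_6 = 346, y1_6 = 218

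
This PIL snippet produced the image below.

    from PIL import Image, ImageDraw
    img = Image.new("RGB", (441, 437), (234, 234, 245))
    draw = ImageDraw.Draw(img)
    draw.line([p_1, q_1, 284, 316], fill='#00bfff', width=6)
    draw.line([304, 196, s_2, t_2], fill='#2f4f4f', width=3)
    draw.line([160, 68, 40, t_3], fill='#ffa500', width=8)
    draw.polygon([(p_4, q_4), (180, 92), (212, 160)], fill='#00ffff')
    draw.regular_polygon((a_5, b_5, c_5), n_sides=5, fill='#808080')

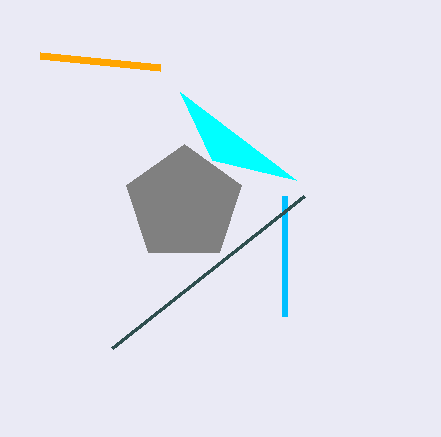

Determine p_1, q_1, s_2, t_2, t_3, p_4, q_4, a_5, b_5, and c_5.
p_1 = 284
q_1 = 196
s_2 = 112
t_2 = 348
t_3 = 56
p_4 = 296
q_4 = 180
a_5 = 184
b_5 = 204
c_5 = 60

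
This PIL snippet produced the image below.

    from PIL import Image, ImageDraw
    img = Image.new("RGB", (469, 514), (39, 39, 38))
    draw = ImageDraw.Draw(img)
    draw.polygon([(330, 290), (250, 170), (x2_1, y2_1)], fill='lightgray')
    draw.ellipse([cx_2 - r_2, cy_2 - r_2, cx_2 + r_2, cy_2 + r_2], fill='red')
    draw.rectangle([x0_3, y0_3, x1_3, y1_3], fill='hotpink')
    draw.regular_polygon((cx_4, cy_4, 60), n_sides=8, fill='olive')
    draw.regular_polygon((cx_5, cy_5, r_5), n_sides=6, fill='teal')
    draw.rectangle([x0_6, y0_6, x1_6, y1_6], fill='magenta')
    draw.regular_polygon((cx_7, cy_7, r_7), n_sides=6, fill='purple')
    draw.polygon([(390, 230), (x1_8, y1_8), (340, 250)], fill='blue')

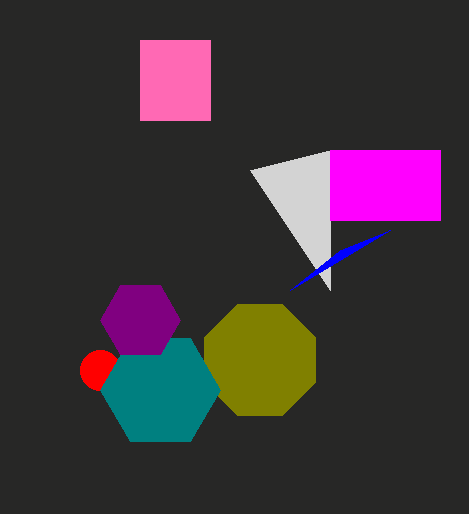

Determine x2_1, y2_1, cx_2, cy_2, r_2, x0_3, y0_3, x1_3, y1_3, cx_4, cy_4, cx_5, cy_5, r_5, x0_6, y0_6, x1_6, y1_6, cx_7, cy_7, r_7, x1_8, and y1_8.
x2_1 = 330, y2_1 = 150, cx_2 = 100, cy_2 = 370, r_2 = 20, x0_3 = 140, y0_3 = 40, x1_3 = 210, y1_3 = 120, cx_4 = 260, cy_4 = 360, cx_5 = 160, cy_5 = 390, r_5 = 60, x0_6 = 330, y0_6 = 150, x1_6 = 440, y1_6 = 220, cx_7 = 140, cy_7 = 320, r_7 = 40, x1_8 = 290, y1_8 = 290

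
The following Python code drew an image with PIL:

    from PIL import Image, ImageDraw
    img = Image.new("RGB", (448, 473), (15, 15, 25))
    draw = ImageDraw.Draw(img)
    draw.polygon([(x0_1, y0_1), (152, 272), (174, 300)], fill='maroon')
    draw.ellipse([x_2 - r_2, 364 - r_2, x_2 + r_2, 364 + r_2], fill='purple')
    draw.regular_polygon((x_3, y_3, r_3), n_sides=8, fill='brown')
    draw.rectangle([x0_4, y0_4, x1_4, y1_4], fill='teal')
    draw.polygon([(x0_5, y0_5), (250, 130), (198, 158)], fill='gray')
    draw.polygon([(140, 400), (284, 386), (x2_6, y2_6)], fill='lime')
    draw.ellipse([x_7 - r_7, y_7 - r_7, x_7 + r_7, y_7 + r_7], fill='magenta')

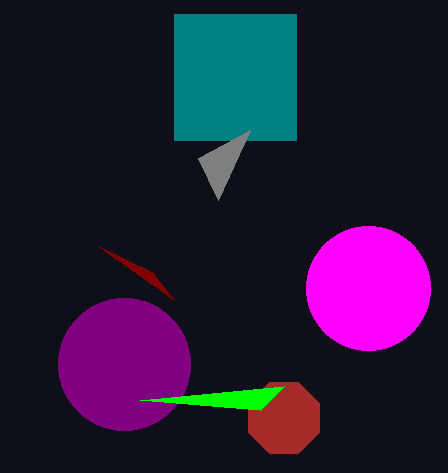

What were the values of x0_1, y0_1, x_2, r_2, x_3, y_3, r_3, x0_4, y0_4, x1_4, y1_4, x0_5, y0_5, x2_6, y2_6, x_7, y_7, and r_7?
x0_1 = 98, y0_1 = 246, x_2 = 124, r_2 = 66, x_3 = 284, y_3 = 418, r_3 = 38, x0_4 = 174, y0_4 = 14, x1_4 = 296, y1_4 = 140, x0_5 = 218, y0_5 = 200, x2_6 = 260, y2_6 = 410, x_7 = 368, y_7 = 288, r_7 = 62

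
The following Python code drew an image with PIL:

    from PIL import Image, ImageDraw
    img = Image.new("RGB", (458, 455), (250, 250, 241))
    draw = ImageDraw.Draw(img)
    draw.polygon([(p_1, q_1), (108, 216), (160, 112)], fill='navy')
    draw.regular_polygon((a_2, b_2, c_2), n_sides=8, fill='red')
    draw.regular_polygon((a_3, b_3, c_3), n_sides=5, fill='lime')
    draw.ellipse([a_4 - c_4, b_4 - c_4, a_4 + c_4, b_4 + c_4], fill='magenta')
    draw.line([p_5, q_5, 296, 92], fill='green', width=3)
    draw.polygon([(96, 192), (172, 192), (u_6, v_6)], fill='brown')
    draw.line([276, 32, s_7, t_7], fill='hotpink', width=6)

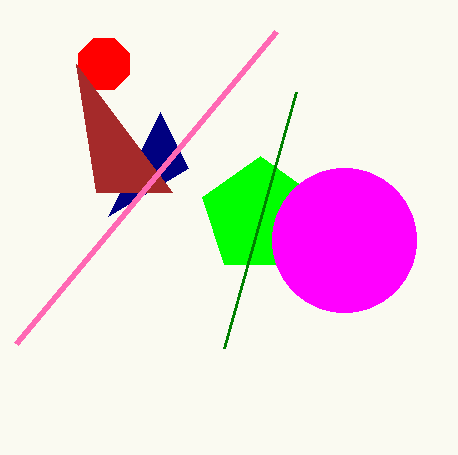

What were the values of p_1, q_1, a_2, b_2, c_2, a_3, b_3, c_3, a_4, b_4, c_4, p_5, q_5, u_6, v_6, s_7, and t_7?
p_1 = 188, q_1 = 168, a_2 = 104, b_2 = 64, c_2 = 28, a_3 = 260, b_3 = 216, c_3 = 60, a_4 = 344, b_4 = 240, c_4 = 72, p_5 = 224, q_5 = 348, u_6 = 76, v_6 = 64, s_7 = 16, t_7 = 344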